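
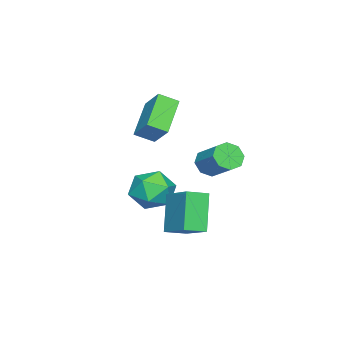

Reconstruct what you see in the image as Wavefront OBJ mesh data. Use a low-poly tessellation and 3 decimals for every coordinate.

v -3.425 -2.59 -1.966
v -2.483 -2.506 -2.753
v -2.797 -4.394 -1.407
v -1.855 -4.31 -2.194
v -1.888 -3.593 -1.195
v -2.276 -2.478 -1.541
v -3.004 -4.422 -2.619
v -3.392 -3.307 -2.965
v -2.223 -3.638 -3.157
v -1.533 -3.126 -2.276
v -3.747 -3.774 -1.884
v -3.057 -3.262 -1.003
v -1.742 -0.198 0.653
v -1.153 -0.7 0.812
v -0.389 0.496 1.765
v -0.978 0.998 1.607
v -1.049 -0.371 0.315
v -0.285 0.825 1.269
v -1.351 0.06 0.017
v -0.587 1.256 0.971
v -1.882 0.339 0.091
v -1.118 1.536 1.045
v -2.331 0.304 0.495
v -1.567 1.5 1.448
v -2.435 -0.025 0.991
v -1.671 1.171 1.945
v -2.133 -0.456 1.289
v -1.369 0.74 2.243
v -1.602 -0.736 1.215
v -0.838 0.461 2.169
v 0.018 -1.53 -0.809
v 1.031 -0.134 0.079
v -0.742 -0.783 -1.117
v 0.27 0.614 -0.229
v 1.09 -1.174 -2.591
v 2.102 0.223 -1.703
v 0.329 -0.426 -2.899
v 1.342 0.97 -2.011
v -1.649 -2.861 1.526
v -1.192 -3.683 2.016
v -3.357 -3.073 2.763
v -2.9 -3.895 3.253
v -1.04 -1.925 2.527
v -0.583 -2.747 3.017
v -2.748 -2.137 3.764
v -2.291 -2.959 4.254
f 1 12 6
f 1 6 2
f 1 2 8
f 1 8 11
f 1 11 12
f 2 6 10
f 6 12 5
f 12 11 3
f 11 8 7
f 8 2 9
f 4 10 5
f 4 5 3
f 4 3 7
f 4 7 9
f 4 9 10
f 5 10 6
f 3 5 12
f 7 3 11
f 9 7 8
f 10 9 2
f 14 13 17
f 14 17 15
f 15 17 18
f 15 18 16
f 17 13 19
f 17 19 18
f 18 19 20
f 18 20 16
f 19 13 21
f 19 21 20
f 20 21 22
f 20 22 16
f 21 13 23
f 21 23 22
f 22 23 24
f 22 24 16
f 23 13 25
f 23 25 24
f 24 25 26
f 24 26 16
f 25 13 27
f 25 27 26
f 26 27 28
f 26 28 16
f 27 13 29
f 27 29 28
f 28 29 30
f 28 30 16
f 29 13 14
f 29 14 30
f 30 14 15
f 30 15 16
f 32 34 31
f 35 32 31
f 31 34 33
f 33 35 31
f 32 38 34
f 36 32 35
f 36 38 32
f 34 38 33
f 37 35 33
f 33 38 37
f 37 36 35
f 38 36 37
f 40 42 39
f 43 40 39
f 39 42 41
f 41 43 39
f 40 46 42
f 44 40 43
f 44 46 40
f 42 46 41
f 45 43 41
f 41 46 45
f 45 44 43
f 46 44 45



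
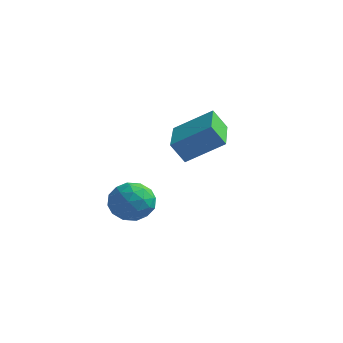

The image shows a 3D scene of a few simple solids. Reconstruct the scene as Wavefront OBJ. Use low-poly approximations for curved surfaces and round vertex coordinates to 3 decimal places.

v 1.662 -2.946 1.975
v 2.113 -2.723 1.341
v 2.727 -3.437 2.559
v 3.178 -3.214 1.925
v 2.861 -2.652 2.413
v 2.203 -2.348 2.053
v 2.637 -3.812 1.847
v 1.979 -3.508 1.487
v 2.715 -3.258 1.262
v 2.854 -2.541 1.611
v 1.986 -3.619 2.289
v 2.125 -2.902 2.638
v 1.794 -2.792 1.607
v 3.046 -3.368 2.293
v 2.86 -3.038 2.581
v 3.125 -2.907 2.208
v 1.847 -2.571 2.025
v 2.112 -2.44 1.652
v 2.552 -2.398 2.283
v 2.728 -3.72 2.248
v 2.993 -3.589 1.875
v 1.715 -3.253 1.692
v 1.98 -3.122 1.319
v 2.288 -3.762 1.617
v 2.413 -2.975 1.187
v 3.039 -3.264 1.53
v 2.721 -3.615 1.485
v 2.334 -3.437 1.273
v 2.494 -2.554 1.393
v 3.12 -2.842 1.736
v 2.934 -2.512 2.023
v 2.547 -2.333 1.811
v 2.849 -2.868 1.346
v 1.72 -3.318 2.164
v 2.346 -3.606 2.507
v 2.293 -3.827 2.089
v 1.906 -3.648 1.877
v 1.801 -2.896 2.37
v 2.427 -3.185 2.713
v 2.506 -2.723 2.627
v 2.119 -2.545 2.415
v 1.991 -3.292 2.554
v 1.973 0.818 3.025
v 1.57 0.581 3.759
v 3.09 1.465 3.847
v 2.687 1.228 4.581
v 2.953 -0.868 3.019
v 2.55 -1.105 3.753
v 4.07 -0.221 3.841
v 3.667 -0.458 4.575
f 1 38 17
f 38 12 41
f 17 41 6
f 38 41 17
f 1 17 13
f 17 6 18
f 13 18 2
f 17 18 13
f 1 13 22
f 13 2 23
f 22 23 8
f 13 23 22
f 1 22 34
f 22 8 37
f 34 37 11
f 22 37 34
f 1 34 38
f 34 11 42
f 38 42 12
f 34 42 38
f 2 18 29
f 18 6 32
f 29 32 10
f 18 32 29
f 6 41 19
f 41 12 40
f 19 40 5
f 41 40 19
f 12 42 39
f 42 11 35
f 39 35 3
f 42 35 39
f 11 37 36
f 37 8 24
f 36 24 7
f 37 24 36
f 8 23 28
f 23 2 25
f 28 25 9
f 23 25 28
f 4 30 16
f 30 10 31
f 16 31 5
f 30 31 16
f 4 16 14
f 16 5 15
f 14 15 3
f 16 15 14
f 4 14 21
f 14 3 20
f 21 20 7
f 14 20 21
f 4 21 26
f 21 7 27
f 26 27 9
f 21 27 26
f 4 26 30
f 26 9 33
f 30 33 10
f 26 33 30
f 5 31 19
f 31 10 32
f 19 32 6
f 31 32 19
f 3 15 39
f 15 5 40
f 39 40 12
f 15 40 39
f 7 20 36
f 20 3 35
f 36 35 11
f 20 35 36
f 9 27 28
f 27 7 24
f 28 24 8
f 27 24 28
f 10 33 29
f 33 9 25
f 29 25 2
f 33 25 29
f 44 46 43
f 47 44 43
f 43 46 45
f 45 47 43
f 44 50 46
f 48 44 47
f 48 50 44
f 46 50 45
f 49 47 45
f 45 50 49
f 49 48 47
f 50 48 49



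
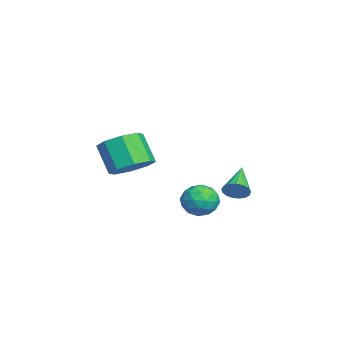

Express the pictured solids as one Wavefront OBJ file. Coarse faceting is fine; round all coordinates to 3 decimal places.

v 3.642 -2.565 1.588
v 4.455 -3.224 1.811
v 3.651 -3.754 3.175
v 2.838 -3.095 2.952
v 4.547 -2.485 2.152
v 3.744 -3.015 3.517
v 4.109 -1.793 2.163
v 3.306 -2.323 3.527
v 3.398 -1.553 1.837
v 2.594 -2.084 3.201
v 2.829 -1.906 1.365
v 2.025 -2.436 2.729
v 2.736 -2.645 1.023
v 1.933 -3.175 2.388
v 3.174 -3.337 1.013
v 2.371 -3.867 2.377
v 3.886 -3.576 1.339
v 3.082 -4.107 2.703
v -1.353 2.259 -1.89
v -0.994 2.556 -1.38
v -2.947 2.641 -0.99
v -1.053 2.804 -1.59
v -1.181 2.927 -1.868
v -1.348 2.898 -2.152
v -1.516 2.722 -2.375
v -1.647 2.44 -2.487
v -1.71 2.117 -2.463
v -1.692 1.826 -2.307
v -1.595 1.635 -2.055
v -1.444 1.587 -1.766
v -1.271 1.693 -1.505
v -1.117 1.928 -1.332
v -1.017 2.24 -1.287
v 3.82 0.819 0.029
v 4.202 0.262 -0.603
v 2.458 0.458 -0.477
v 2.84 -0.099 -1.109
v 2.88 -0.321 -0.212
v 3.721 -0.099 0.101
v 2.939 0.819 -1.181
v 3.78 1.041 -0.868
v 3.658 0.262 -1.351
v 3.621 -0.443 -0.752
v 3.039 1.163 -0.328
v 3.002 0.458 0.271
v 4.131 0.572 -0.242
v 2.529 0.148 -0.838
v 2.553 0.017 -0.311
v 2.777 -0.31 -0.682
v 3.848 0.36 0.172
v 4.073 0.033 -0.2
v 3.295 -0.31 0.029
v 2.587 0.687 -0.88
v 2.812 0.36 -1.252
v 3.883 1.03 -0.398
v 4.107 0.703 -0.769
v 3.365 1.03 -1.109
v 4.035 0.244 -1.053
v 3.235 0.033 -1.351
v 3.293 0.572 -1.393
v 3.787 0.703 -1.209
v 4.014 -0.17 -0.701
v 3.213 -0.382 -0.999
v 3.236 -0.512 -0.472
v 3.731 -0.382 -0.288
v 3.694 -0.17 -1.141
v 3.447 1.102 -0.081
v 2.646 0.89 -0.379
v 2.929 1.102 -0.792
v 3.424 1.232 -0.608
v 3.425 0.687 0.271
v 2.625 0.476 -0.027
v 2.873 0.017 0.129
v 3.367 0.148 0.313
v 2.966 0.89 0.061
f 2 1 5
f 2 5 3
f 3 5 6
f 3 6 4
f 5 1 7
f 5 7 6
f 6 7 8
f 6 8 4
f 7 1 9
f 7 9 8
f 8 9 10
f 8 10 4
f 9 1 11
f 9 11 10
f 10 11 12
f 10 12 4
f 11 1 13
f 11 13 12
f 12 13 14
f 12 14 4
f 13 1 15
f 13 15 14
f 14 15 16
f 14 16 4
f 15 1 17
f 15 17 16
f 16 17 18
f 16 18 4
f 17 1 2
f 17 2 18
f 18 2 3
f 18 3 4
f 20 19 22
f 20 22 21
f 22 19 23
f 22 23 21
f 23 19 24
f 23 24 21
f 24 19 25
f 24 25 21
f 25 19 26
f 25 26 21
f 26 19 27
f 26 27 21
f 27 19 28
f 27 28 21
f 28 19 29
f 28 29 21
f 29 19 30
f 29 30 21
f 30 19 31
f 30 31 21
f 31 19 32
f 31 32 21
f 32 19 33
f 32 33 21
f 33 19 20
f 33 20 21
f 34 71 50
f 71 45 74
f 50 74 39
f 71 74 50
f 34 50 46
f 50 39 51
f 46 51 35
f 50 51 46
f 34 46 55
f 46 35 56
f 55 56 41
f 46 56 55
f 34 55 67
f 55 41 70
f 67 70 44
f 55 70 67
f 34 67 71
f 67 44 75
f 71 75 45
f 67 75 71
f 35 51 62
f 51 39 65
f 62 65 43
f 51 65 62
f 39 74 52
f 74 45 73
f 52 73 38
f 74 73 52
f 45 75 72
f 75 44 68
f 72 68 36
f 75 68 72
f 44 70 69
f 70 41 57
f 69 57 40
f 70 57 69
f 41 56 61
f 56 35 58
f 61 58 42
f 56 58 61
f 37 63 49
f 63 43 64
f 49 64 38
f 63 64 49
f 37 49 47
f 49 38 48
f 47 48 36
f 49 48 47
f 37 47 54
f 47 36 53
f 54 53 40
f 47 53 54
f 37 54 59
f 54 40 60
f 59 60 42
f 54 60 59
f 37 59 63
f 59 42 66
f 63 66 43
f 59 66 63
f 38 64 52
f 64 43 65
f 52 65 39
f 64 65 52
f 36 48 72
f 48 38 73
f 72 73 45
f 48 73 72
f 40 53 69
f 53 36 68
f 69 68 44
f 53 68 69
f 42 60 61
f 60 40 57
f 61 57 41
f 60 57 61
f 43 66 62
f 66 42 58
f 62 58 35
f 66 58 62



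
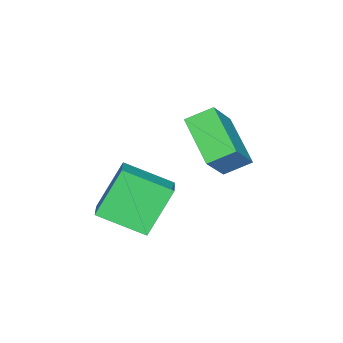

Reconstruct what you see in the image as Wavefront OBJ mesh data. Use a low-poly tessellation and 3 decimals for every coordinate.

v -2.295 -0.729 -2.856
v -1.463 -0.35 -2.425
v -2.688 1 -3.618
v -1.857 1.379 -3.187
v -1.203 -1.219 -4.533
v -0.372 -0.84 -4.102
v -1.597 0.51 -5.295
v -0.765 0.889 -4.864
v -4.007 1.374 -1.759
v -2.806 1.282 -0.213
v -4.574 2.18 -1.27
v -3.372 2.088 0.276
v -2.828 2.712 -2.596
v -1.626 2.62 -1.05
v -3.394 3.518 -2.107
v -2.193 3.426 -0.561
f 2 4 1
f 5 2 1
f 1 4 3
f 3 5 1
f 2 8 4
f 6 2 5
f 6 8 2
f 4 8 3
f 7 5 3
f 3 8 7
f 7 6 5
f 8 6 7
f 10 12 9
f 13 10 9
f 9 12 11
f 11 13 9
f 10 16 12
f 14 10 13
f 14 16 10
f 12 16 11
f 15 13 11
f 11 16 15
f 15 14 13
f 16 14 15



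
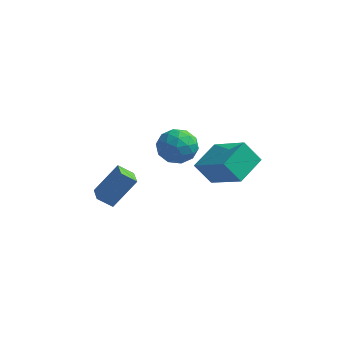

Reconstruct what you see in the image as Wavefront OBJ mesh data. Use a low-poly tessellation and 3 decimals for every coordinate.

v -2.526 -1.606 -2.766
v -1.757 -0.872 -1.492
v -1.928 -1.345 -3.278
v -1.158 -0.611 -2.004
v -2.022 -2.429 -2.596
v -1.252 -1.695 -1.322
v -1.423 -2.168 -3.108
v -0.654 -1.434 -1.834
v 0.845 -0.726 0.33
v 1.699 -1.021 0.299
v 0.501 -1.819 1.241
v 1.355 -2.114 1.21
v 1.161 -1.333 1.623
v 1.373 -0.658 1.061
v 0.827 -2.182 0.479
v 1.039 -1.507 -0.083
v 1.688 -1.92 0.392
v 1.894 -1.396 1.099
v 0.306 -1.444 0.441
v 0.512 -0.92 1.148
v 1.302 -0.778 0.235
v 0.898 -2.062 1.305
v 0.783 -1.604 1.548
v 1.286 -1.777 1.53
v 1.111 -0.565 0.682
v 1.613 -0.738 0.664
v 1.296 -0.921 1.443
v 0.587 -2.102 0.876
v 1.089 -2.275 0.858
v 0.914 -1.063 0.01
v 1.417 -1.236 -0.008
v 0.904 -1.919 0.097
v 1.798 -1.48 0.271
v 1.596 -2.122 0.806
v 1.285 -2.162 0.377
v 1.41 -1.765 0.046
v 1.919 -1.171 0.687
v 1.717 -1.814 1.222
v 1.602 -1.355 1.465
v 1.727 -0.958 1.134
v 1.913 -1.7 0.741
v 0.483 -1.026 0.318
v 0.281 -1.669 0.853
v 0.473 -1.882 0.406
v 0.598 -1.485 0.075
v 0.604 -0.718 0.734
v 0.402 -1.36 1.269
v 0.79 -1.075 1.494
v 0.915 -0.678 1.163
v 0.287 -1.14 0.799
v 1.677 -1.056 -0.479
v 3.22 -1.798 0.514
v 2.029 0.321 0.002
v 3.573 -0.422 0.995
v 2.367 -0.898 -1.435
v 3.911 -1.641 -0.442
v 2.72 0.478 -0.954
v 4.263 -0.264 0.039
f 2 4 1
f 5 2 1
f 1 4 3
f 3 5 1
f 2 8 4
f 6 2 5
f 6 8 2
f 4 8 3
f 7 5 3
f 3 8 7
f 7 6 5
f 8 6 7
f 9 46 25
f 46 20 49
f 25 49 14
f 46 49 25
f 9 25 21
f 25 14 26
f 21 26 10
f 25 26 21
f 9 21 30
f 21 10 31
f 30 31 16
f 21 31 30
f 9 30 42
f 30 16 45
f 42 45 19
f 30 45 42
f 9 42 46
f 42 19 50
f 46 50 20
f 42 50 46
f 10 26 37
f 26 14 40
f 37 40 18
f 26 40 37
f 14 49 27
f 49 20 48
f 27 48 13
f 49 48 27
f 20 50 47
f 50 19 43
f 47 43 11
f 50 43 47
f 19 45 44
f 45 16 32
f 44 32 15
f 45 32 44
f 16 31 36
f 31 10 33
f 36 33 17
f 31 33 36
f 12 38 24
f 38 18 39
f 24 39 13
f 38 39 24
f 12 24 22
f 24 13 23
f 22 23 11
f 24 23 22
f 12 22 29
f 22 11 28
f 29 28 15
f 22 28 29
f 12 29 34
f 29 15 35
f 34 35 17
f 29 35 34
f 12 34 38
f 34 17 41
f 38 41 18
f 34 41 38
f 13 39 27
f 39 18 40
f 27 40 14
f 39 40 27
f 11 23 47
f 23 13 48
f 47 48 20
f 23 48 47
f 15 28 44
f 28 11 43
f 44 43 19
f 28 43 44
f 17 35 36
f 35 15 32
f 36 32 16
f 35 32 36
f 18 41 37
f 41 17 33
f 37 33 10
f 41 33 37
f 52 54 51
f 55 52 51
f 51 54 53
f 53 55 51
f 52 58 54
f 56 52 55
f 56 58 52
f 54 58 53
f 57 55 53
f 53 58 57
f 57 56 55
f 58 56 57



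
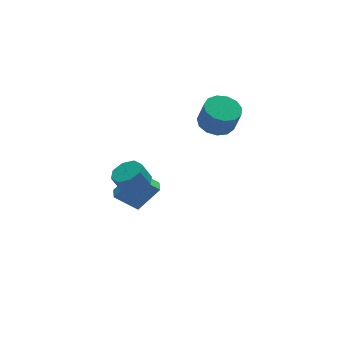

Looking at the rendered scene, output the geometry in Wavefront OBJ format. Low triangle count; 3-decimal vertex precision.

v -2.813 0.236 0.744
v -2.159 0.765 1.001
v -2.653 0.873 2.034
v -3.307 0.344 1.776
v -2.669 1.104 0.722
v -3.163 1.212 1.755
v -3.264 0.934 0.455
v -3.758 1.042 1.488
v -3.595 0.356 0.357
v -4.089 0.464 1.39
v -3.467 -0.293 0.486
v -3.961 -0.185 1.519
v -2.957 -0.632 0.765
v -3.451 -0.524 1.798
v -2.362 -0.462 1.032
v -2.856 -0.354 2.065
v -2.031 0.116 1.13
v -2.525 0.224 2.163
v 3.452 4.209 0.919
v 4.186 3.53 0.597
v 4.341 3.012 2.039
v 3.608 3.691 2.361
v 4.472 4.026 0.744
v 4.627 3.509 2.186
v 4.434 4.581 0.947
v 4.589 4.063 2.389
v 4.085 5.017 1.141
v 4.24 4.5 2.583
v 3.535 5.197 1.264
v 3.69 4.679 2.707
v 2.959 5.063 1.278
v 3.114 4.545 2.72
v 2.539 4.657 1.178
v 2.694 4.14 2.62
v 2.41 4.11 0.995
v 2.565 3.593 2.438
v 2.612 3.593 0.789
v 2.767 3.076 2.231
v 3.08 3.272 0.623
v 3.235 2.755 2.065
v 3.667 3.249 0.552
v 3.822 2.731 1.994
v -1.767 2.59 -3.378
v -2.913 3.113 -2.376
v -1.48 3.355 -3.45
v -2.627 3.878 -2.448
v -0.633 2.302 -1.932
v -1.78 2.825 -0.93
v -0.347 3.067 -2.004
v -1.493 3.59 -1.002
f 2 1 5
f 2 5 3
f 3 5 6
f 3 6 4
f 5 1 7
f 5 7 6
f 6 7 8
f 6 8 4
f 7 1 9
f 7 9 8
f 8 9 10
f 8 10 4
f 9 1 11
f 9 11 10
f 10 11 12
f 10 12 4
f 11 1 13
f 11 13 12
f 12 13 14
f 12 14 4
f 13 1 15
f 13 15 14
f 14 15 16
f 14 16 4
f 15 1 17
f 15 17 16
f 16 17 18
f 16 18 4
f 17 1 2
f 17 2 18
f 18 2 3
f 18 3 4
f 20 19 23
f 20 23 21
f 21 23 24
f 21 24 22
f 23 19 25
f 23 25 24
f 24 25 26
f 24 26 22
f 25 19 27
f 25 27 26
f 26 27 28
f 26 28 22
f 27 19 29
f 27 29 28
f 28 29 30
f 28 30 22
f 29 19 31
f 29 31 30
f 30 31 32
f 30 32 22
f 31 19 33
f 31 33 32
f 32 33 34
f 32 34 22
f 33 19 35
f 33 35 34
f 34 35 36
f 34 36 22
f 35 19 37
f 35 37 36
f 36 37 38
f 36 38 22
f 37 19 39
f 37 39 38
f 38 39 40
f 38 40 22
f 39 19 41
f 39 41 40
f 40 41 42
f 40 42 22
f 41 19 20
f 41 20 42
f 42 20 21
f 42 21 22
f 44 46 43
f 47 44 43
f 43 46 45
f 45 47 43
f 44 50 46
f 48 44 47
f 48 50 44
f 46 50 45
f 49 47 45
f 45 50 49
f 49 48 47
f 50 48 49



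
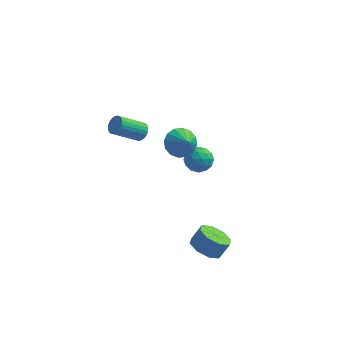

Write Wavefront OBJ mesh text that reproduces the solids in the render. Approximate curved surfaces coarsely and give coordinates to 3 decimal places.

v 2.929 -3.701 -3.116
v 3.783 -4.148 -3.381
v 4.266 -3.766 -2.469
v 3.411 -3.319 -2.204
v 3.73 -3.434 -3.651
v 4.212 -3.052 -2.739
v 3.208 -2.876 -3.608
v 3.69 -2.495 -2.696
v 2.522 -2.802 -3.277
v 3.004 -2.42 -2.365
v 2.074 -3.254 -2.851
v 2.557 -2.872 -1.939
v 2.128 -3.968 -2.581
v 2.61 -3.586 -1.669
v 2.65 -4.525 -2.624
v 3.132 -4.144 -1.712
v 3.336 -4.6 -2.955
v 3.818 -4.218 -2.043
v 0.451 1.145 1.264
v 1.307 1.513 0.928
v 1.069 0.435 2.056
v 1.17 1.824 1.312
v 0.841 1.952 1.683
v 0.408 1.865 1.942
v -0.014 1.584 2.019
v -0.311 1.185 1.894
v -0.404 0.776 1.599
v -0.267 0.466 1.215
v 0.062 0.337 0.844
v 0.495 0.425 0.585
v 0.917 0.706 0.508
v 1.214 1.104 0.634
v 0.801 4.625 -2.823
v 1.577 4.366 -2.391
v 0.263 3.234 -2.689
v 1.039 2.975 -2.257
v 0.448 3.553 -1.84
v 0.781 4.412 -1.923
v 1.059 3.188 -3.157
v 1.392 4.047 -3.24
v 1.737 3.478 -2.597
v 1.359 3.703 -1.783
v 0.481 3.897 -3.297
v 0.103 4.122 -2.483
v 1.237 4.617 -2.619
v 0.603 2.983 -2.461
v 0.256 3.322 -2.216
v 0.712 3.17 -1.962
v 0.768 4.644 -2.344
v 1.225 4.492 -2.09
v 0.56 4.014 -1.766
v 0.615 3.108 -2.99
v 1.072 2.956 -2.736
v 1.128 4.43 -3.118
v 1.584 4.278 -2.864
v 1.28 3.586 -3.314
v 1.787 3.943 -2.486
v 1.47 3.126 -2.407
v 1.482 3.251 -2.936
v 1.678 3.756 -2.985
v 1.564 4.076 -2.008
v 1.248 3.258 -1.929
v 0.9 3.598 -1.684
v 1.096 4.103 -1.733
v 1.658 3.554 -2.129
v 0.592 4.342 -3.151
v 0.276 3.524 -3.072
v 0.744 3.497 -3.347
v 0.94 4.002 -3.396
v 0.37 4.474 -2.673
v 0.053 3.657 -2.594
v 0.162 3.844 -2.095
v 0.358 4.349 -2.144
v 0.182 4.046 -2.951
v -1.657 0.586 2.307
v -1.334 0.751 2.81
v -2.58 -0.06 3.876
v -2.903 -0.226 3.373
v -1.481 0.942 2.783
v -2.727 0.13 3.85
v -1.655 1.078 2.684
v -2.901 0.266 3.75
v -1.829 1.139 2.527
v -3.075 0.328 3.594
v -1.977 1.116 2.337
v -3.222 0.305 3.404
v -2.076 1.013 2.142
v -3.322 0.201 3.209
v -2.111 0.844 1.973
v -3.357 0.032 3.039
v -2.077 0.636 1.854
v -3.323 -0.176 2.92
v -1.98 0.42 1.804
v -3.226 -0.391 2.87
v -1.833 0.23 1.83
v -3.079 -0.582 2.897
v -1.659 0.094 1.93
v -2.905 -0.718 2.996
v -1.485 0.032 2.086
v -2.731 -0.779 3.153
v -1.338 0.055 2.276
v -2.583 -0.756 3.343
v -1.238 0.159 2.471
v -2.484 -0.653 3.538
v -1.203 0.328 2.641
v -2.449 -0.484 3.707
v -1.237 0.536 2.76
v -2.483 -0.276 3.826
f 2 1 5
f 2 5 3
f 3 5 6
f 3 6 4
f 5 1 7
f 5 7 6
f 6 7 8
f 6 8 4
f 7 1 9
f 7 9 8
f 8 9 10
f 8 10 4
f 9 1 11
f 9 11 10
f 10 11 12
f 10 12 4
f 11 1 13
f 11 13 12
f 12 13 14
f 12 14 4
f 13 1 15
f 13 15 14
f 14 15 16
f 14 16 4
f 15 1 17
f 15 17 16
f 16 17 18
f 16 18 4
f 17 1 2
f 17 2 18
f 18 2 3
f 18 3 4
f 20 19 22
f 20 22 21
f 22 19 23
f 22 23 21
f 23 19 24
f 23 24 21
f 24 19 25
f 24 25 21
f 25 19 26
f 25 26 21
f 26 19 27
f 26 27 21
f 27 19 28
f 27 28 21
f 28 19 29
f 28 29 21
f 29 19 30
f 29 30 21
f 30 19 31
f 30 31 21
f 31 19 32
f 31 32 21
f 32 19 20
f 32 20 21
f 33 70 49
f 70 44 73
f 49 73 38
f 70 73 49
f 33 49 45
f 49 38 50
f 45 50 34
f 49 50 45
f 33 45 54
f 45 34 55
f 54 55 40
f 45 55 54
f 33 54 66
f 54 40 69
f 66 69 43
f 54 69 66
f 33 66 70
f 66 43 74
f 70 74 44
f 66 74 70
f 34 50 61
f 50 38 64
f 61 64 42
f 50 64 61
f 38 73 51
f 73 44 72
f 51 72 37
f 73 72 51
f 44 74 71
f 74 43 67
f 71 67 35
f 74 67 71
f 43 69 68
f 69 40 56
f 68 56 39
f 69 56 68
f 40 55 60
f 55 34 57
f 60 57 41
f 55 57 60
f 36 62 48
f 62 42 63
f 48 63 37
f 62 63 48
f 36 48 46
f 48 37 47
f 46 47 35
f 48 47 46
f 36 46 53
f 46 35 52
f 53 52 39
f 46 52 53
f 36 53 58
f 53 39 59
f 58 59 41
f 53 59 58
f 36 58 62
f 58 41 65
f 62 65 42
f 58 65 62
f 37 63 51
f 63 42 64
f 51 64 38
f 63 64 51
f 35 47 71
f 47 37 72
f 71 72 44
f 47 72 71
f 39 52 68
f 52 35 67
f 68 67 43
f 52 67 68
f 41 59 60
f 59 39 56
f 60 56 40
f 59 56 60
f 42 65 61
f 65 41 57
f 61 57 34
f 65 57 61
f 76 75 79
f 76 79 77
f 77 79 80
f 77 80 78
f 79 75 81
f 79 81 80
f 80 81 82
f 80 82 78
f 81 75 83
f 81 83 82
f 82 83 84
f 82 84 78
f 83 75 85
f 83 85 84
f 84 85 86
f 84 86 78
f 85 75 87
f 85 87 86
f 86 87 88
f 86 88 78
f 87 75 89
f 87 89 88
f 88 89 90
f 88 90 78
f 89 75 91
f 89 91 90
f 90 91 92
f 90 92 78
f 91 75 93
f 91 93 92
f 92 93 94
f 92 94 78
f 93 75 95
f 93 95 94
f 94 95 96
f 94 96 78
f 95 75 97
f 95 97 96
f 96 97 98
f 96 98 78
f 97 75 99
f 97 99 98
f 98 99 100
f 98 100 78
f 99 75 101
f 99 101 100
f 100 101 102
f 100 102 78
f 101 75 103
f 101 103 102
f 102 103 104
f 102 104 78
f 103 75 105
f 103 105 104
f 104 105 106
f 104 106 78
f 105 75 107
f 105 107 106
f 106 107 108
f 106 108 78
f 107 75 76
f 107 76 108
f 108 76 77
f 108 77 78



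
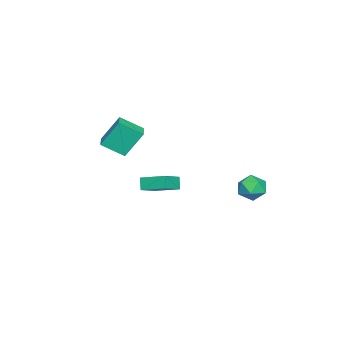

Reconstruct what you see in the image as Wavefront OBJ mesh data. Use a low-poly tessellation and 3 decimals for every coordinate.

v -3.547 3.967 -0.798
v -2.745 4.194 -1.287
v -3.235 2.446 -0.993
v -2.433 2.673 -1.482
v -2.486 2.848 -0.533
v -2.678 3.788 -0.412
v -3.302 2.852 -1.868
v -3.494 3.792 -1.747
v -2.593 3.505 -1.949
v -2.088 3.503 -1.124
v -3.892 3.137 -1.156
v -3.387 3.135 -0.331
v -1.447 -5.084 2.21
v -1.904 -4.135 3.851
v -1.803 -3.769 1.351
v -2.261 -2.821 2.992
v -0.339 -4.719 2.308
v -0.797 -3.771 3.949
v -0.696 -3.405 1.449
v -1.153 -2.456 3.09
v 1.684 -1.688 1.177
v 1.89 -0.184 1.652
v 0.396 -1.307 0.531
v 0.603 0.196 1.005
v 2.097 -1.516 0.455
v 2.304 -0.013 0.929
v 0.81 -1.136 -0.192
v 1.016 0.368 0.283
f 1 12 6
f 1 6 2
f 1 2 8
f 1 8 11
f 1 11 12
f 2 6 10
f 6 12 5
f 12 11 3
f 11 8 7
f 8 2 9
f 4 10 5
f 4 5 3
f 4 3 7
f 4 7 9
f 4 9 10
f 5 10 6
f 3 5 12
f 7 3 11
f 9 7 8
f 10 9 2
f 14 16 13
f 17 14 13
f 13 16 15
f 15 17 13
f 14 20 16
f 18 14 17
f 18 20 14
f 16 20 15
f 19 17 15
f 15 20 19
f 19 18 17
f 20 18 19
f 22 24 21
f 25 22 21
f 21 24 23
f 23 25 21
f 22 28 24
f 26 22 25
f 26 28 22
f 24 28 23
f 27 25 23
f 23 28 27
f 27 26 25
f 28 26 27



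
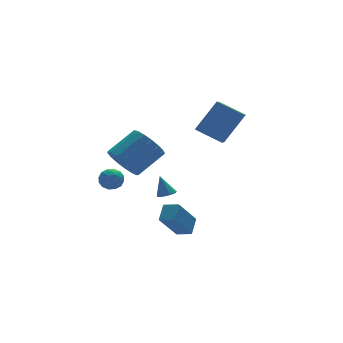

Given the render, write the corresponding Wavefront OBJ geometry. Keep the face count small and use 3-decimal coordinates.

v -1.512 1.126 2.431
v -1.019 0.422 1.862
v 0.484 0.651 2.88
v -0.008 1.354 3.449
v -0.927 0.847 1.63
v 0.576 1.076 2.648
v -0.968 1.336 1.581
v 0.535 1.565 2.6
v -1.134 1.777 1.727
v 0.369 2.006 2.746
v -1.387 2.068 2.035
v 0.116 2.297 3.053
v -1.668 2.144 2.433
v -0.165 2.373 3.451
v -1.913 1.986 2.83
v -0.41 2.215 3.848
v -2.066 1.631 3.136
v -0.563 1.86 4.154
v -2.093 1.161 3.281
v -0.589 1.39 4.299
v -1.986 0.682 3.23
v -0.483 0.911 4.249
v -1.77 0.305 2.997
v -0.267 0.534 4.015
v -1.495 0.116 2.634
v 0.008 0.345 3.652
v -1.224 0.158 2.224
v 0.279 0.387 3.243
v 4.087 1.439 2.53
v 3.49 0.537 3.027
v 3.132 2.442 3.203
v 2.535 1.541 3.7
v 5.305 1.519 4.14
v 4.708 0.618 4.637
v 4.35 2.523 4.813
v 3.753 1.621 5.31
v 1.623 0.028 -2.659
v 0.487 -0.357 -1.173
v 1.115 0.671 -2.881
v -0.022 0.287 -1.395
v 2.182 0.673 -2.065
v 1.045 0.289 -0.579
v 1.673 1.317 -2.287
v 0.537 0.932 -0.801
v -1.001 3.796 0.425
v -0.646 3.355 0.042
v -1.774 3.025 0.598
v -1.419 2.584 0.215
v -1.176 2.78 0.823
v -0.699 3.257 0.716
v -1.721 3.123 -0.076
v -1.244 3.6 -0.183
v -1.092 2.939 -0.268
v -0.755 2.727 0.288
v -1.665 3.653 0.352
v -1.328 3.441 0.908
v -0.756 3.644 0.218
v -1.664 2.736 0.422
v -1.522 2.852 0.78
v -1.313 2.593 0.554
v -0.787 3.586 0.614
v -0.578 3.327 0.389
v -0.89 2.988 0.849
v -1.842 3.053 0.251
v -1.633 2.794 0.026
v -1.107 3.787 0.086
v -0.898 3.528 -0.14
v -1.53 3.392 -0.209
v -0.809 3.14 -0.189
v -1.263 2.686 -0.087
v -1.441 3.003 -0.258
v -1.16 3.283 -0.321
v -0.611 3.015 0.137
v -1.065 2.561 0.24
v -0.923 2.677 0.597
v -0.642 2.957 0.534
v -0.873 2.77 -0.044
v -1.355 3.819 0.4
v -1.809 3.365 0.503
v -1.778 3.423 0.106
v -1.497 3.703 0.043
v -1.157 3.694 0.727
v -1.611 3.24 0.829
v -1.26 3.097 0.961
v -0.979 3.377 0.898
v -1.547 3.61 0.684
v 1.275 2.093 -0.787
v 1.739 2.328 -0.808
v 1.105 2.527 0.307
v 1.487 2.545 -0.934
v 1.136 2.551 -0.991
v 0.85 2.342 -0.953
v 0.763 2.017 -0.837
v 0.916 1.727 -0.698
v 1.237 1.609 -0.601
v 1.576 1.717 -0.591
v 1.774 2.001 -0.673
f 2 1 5
f 2 5 3
f 3 5 6
f 3 6 4
f 5 1 7
f 5 7 6
f 6 7 8
f 6 8 4
f 7 1 9
f 7 9 8
f 8 9 10
f 8 10 4
f 9 1 11
f 9 11 10
f 10 11 12
f 10 12 4
f 11 1 13
f 11 13 12
f 12 13 14
f 12 14 4
f 13 1 15
f 13 15 14
f 14 15 16
f 14 16 4
f 15 1 17
f 15 17 16
f 16 17 18
f 16 18 4
f 17 1 19
f 17 19 18
f 18 19 20
f 18 20 4
f 19 1 21
f 19 21 20
f 20 21 22
f 20 22 4
f 21 1 23
f 21 23 22
f 22 23 24
f 22 24 4
f 23 1 25
f 23 25 24
f 24 25 26
f 24 26 4
f 25 1 27
f 25 27 26
f 26 27 28
f 26 28 4
f 27 1 2
f 27 2 28
f 28 2 3
f 28 3 4
f 30 32 29
f 33 30 29
f 29 32 31
f 31 33 29
f 30 36 32
f 34 30 33
f 34 36 30
f 32 36 31
f 35 33 31
f 31 36 35
f 35 34 33
f 36 34 35
f 38 40 37
f 41 38 37
f 37 40 39
f 39 41 37
f 38 44 40
f 42 38 41
f 42 44 38
f 40 44 39
f 43 41 39
f 39 44 43
f 43 42 41
f 44 42 43
f 45 82 61
f 82 56 85
f 61 85 50
f 82 85 61
f 45 61 57
f 61 50 62
f 57 62 46
f 61 62 57
f 45 57 66
f 57 46 67
f 66 67 52
f 57 67 66
f 45 66 78
f 66 52 81
f 78 81 55
f 66 81 78
f 45 78 82
f 78 55 86
f 82 86 56
f 78 86 82
f 46 62 73
f 62 50 76
f 73 76 54
f 62 76 73
f 50 85 63
f 85 56 84
f 63 84 49
f 85 84 63
f 56 86 83
f 86 55 79
f 83 79 47
f 86 79 83
f 55 81 80
f 81 52 68
f 80 68 51
f 81 68 80
f 52 67 72
f 67 46 69
f 72 69 53
f 67 69 72
f 48 74 60
f 74 54 75
f 60 75 49
f 74 75 60
f 48 60 58
f 60 49 59
f 58 59 47
f 60 59 58
f 48 58 65
f 58 47 64
f 65 64 51
f 58 64 65
f 48 65 70
f 65 51 71
f 70 71 53
f 65 71 70
f 48 70 74
f 70 53 77
f 74 77 54
f 70 77 74
f 49 75 63
f 75 54 76
f 63 76 50
f 75 76 63
f 47 59 83
f 59 49 84
f 83 84 56
f 59 84 83
f 51 64 80
f 64 47 79
f 80 79 55
f 64 79 80
f 53 71 72
f 71 51 68
f 72 68 52
f 71 68 72
f 54 77 73
f 77 53 69
f 73 69 46
f 77 69 73
f 88 87 90
f 88 90 89
f 90 87 91
f 90 91 89
f 91 87 92
f 91 92 89
f 92 87 93
f 92 93 89
f 93 87 94
f 93 94 89
f 94 87 95
f 94 95 89
f 95 87 96
f 95 96 89
f 96 87 97
f 96 97 89
f 97 87 88
f 97 88 89



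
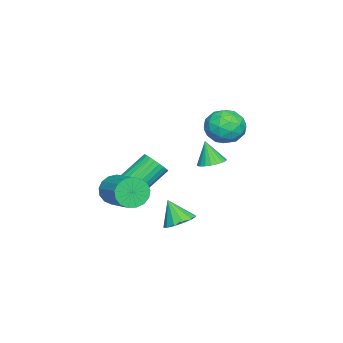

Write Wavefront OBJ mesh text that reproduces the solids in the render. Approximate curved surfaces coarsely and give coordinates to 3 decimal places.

v 2.998 -3.842 0.347
v 3.48 -3.905 -0.446
v 4.783 -2.582 0.24
v 4.302 -2.518 1.033
v 3.189 -3.578 -0.524
v 4.492 -2.254 0.162
v 2.854 -3.311 -0.403
v 4.157 -1.987 0.283
v 2.552 -3.166 -0.11
v 3.855 -1.842 0.576
v 2.353 -3.175 0.288
v 3.656 -1.852 0.974
v 2.301 -3.337 0.699
v 3.604 -2.014 1.385
v 2.409 -3.615 1.03
v 3.712 -2.292 1.716
v 2.652 -3.945 1.204
v 3.955 -2.622 1.89
v 2.975 -4.251 1.182
v 4.278 -2.928 1.868
v 3.303 -4.463 0.968
v 4.606 -3.14 1.654
v 3.561 -4.533 0.613
v 4.864 -3.21 1.299
v 3.69 -4.445 0.196
v 4.993 -3.121 0.882
v 3.661 -4.218 -0.186
v 4.964 -2.895 0.5
v -2.472 -0.738 0.113
v -1.795 -1.125 0.095
v -2.688 -1.182 1.487
v -1.703 -0.834 0.204
v -1.744 -0.526 0.296
v -1.911 -0.254 0.358
v -2.175 -0.067 0.376
v -2.49 0.005 0.35
v -2.802 -0.052 0.282
v -3.057 -0.228 0.185
v -3.211 -0.492 0.076
v -3.237 -0.798 -0.027
v -3.13 -1.095 -0.106
v -2.91 -1.329 -0.147
v -2.614 -1.461 -0.143
v -2.293 -1.469 -0.094
v -2.003 -1.35 -0.01
v 2.364 -0.795 -1.673
v 3.229 -0.784 -1.511
v 2.136 -1.505 -0.407
v 3.044 -0.369 -1.312
v 2.643 -0.089 -1.227
v 2.154 -0.034 -1.284
v 1.731 -0.22 -1.465
v 1.509 -0.589 -1.711
v 1.559 -1.023 -1.946
v 1.864 -1.384 -2.094
v 2.328 -1.559 -2.108
v 2.803 -1.491 -1.985
v 3.139 -1.202 -1.762
v -1.091 1.023 2.74
v -0.046 1.039 3.184
v -1.634 -0.139 4.056
v -0.589 -0.123 4.5
v -1.244 0.803 4.558
v -0.909 1.521 3.744
v -0.771 -0.621 3.496
v -0.436 0.097 2.682
v 0.151 0.023 3.651
v -0.141 0.902 4.308
v -1.539 -0.002 2.932
v -1.831 0.877 3.589
v -0.521 1.133 2.846
v -1.159 -0.233 4.394
v -1.544 0.311 4.427
v -0.93 0.32 4.688
v -1.028 1.416 3.176
v -0.414 1.425 3.437
v -1.118 1.287 4.244
v -1.266 -0.525 3.803
v -0.652 -0.516 4.064
v -0.75 0.58 2.552
v -0.136 0.589 2.813
v -0.562 -0.387 2.996
v 0.209 0.545 3.382
v -0.109 -0.138 4.156
v -0.217 -0.43 3.565
v -0.02 -0.008 3.087
v 0.037 1.062 3.768
v -0.281 0.379 4.541
v -0.666 0.923 4.575
v -0.469 1.345 4.097
v 0.154 0.465 4.043
v -1.399 0.521 2.699
v -1.717 -0.162 3.472
v -1.211 -0.445 3.143
v -1.014 -0.023 2.665
v -1.571 1.038 3.084
v -1.889 0.355 3.858
v -1.66 0.908 4.153
v -1.463 1.33 3.675
v -1.834 0.435 3.197
v 1.832 -3.713 -0.124
v 2.46 -3.313 0.14
v 1.195 -2.246 1.529
v 0.568 -2.647 1.264
v 2.364 -3.129 -0.089
v 1.099 -2.063 1.3
v 2.186 -3.035 -0.322
v 0.921 -1.969 1.066
v 1.955 -3.044 -0.526
v 0.69 -1.978 0.863
v 1.705 -3.155 -0.669
v 0.44 -2.089 0.72
v 1.475 -3.351 -0.728
v 0.21 -2.284 0.66
v 1.299 -3.602 -0.696
v 0.034 -2.535 0.693
v 1.204 -3.869 -0.577
v -0.061 -2.803 0.812
v 1.205 -4.114 -0.389
v -0.06 -3.047 1
v 1.301 -4.297 -0.16
v 0.036 -3.231 1.229
v 1.479 -4.391 0.074
v 0.214 -3.325 1.462
v 1.71 -4.382 0.277
v 0.445 -3.316 1.666
v 1.96 -4.271 0.42
v 0.695 -3.205 1.809
v 2.19 -4.076 0.48
v 0.925 -3.009 1.868
v 2.366 -3.825 0.447
v 1.101 -2.758 1.836
v 2.461 -3.557 0.328
v 1.196 -2.491 1.717
f 2 1 5
f 2 5 3
f 3 5 6
f 3 6 4
f 5 1 7
f 5 7 6
f 6 7 8
f 6 8 4
f 7 1 9
f 7 9 8
f 8 9 10
f 8 10 4
f 9 1 11
f 9 11 10
f 10 11 12
f 10 12 4
f 11 1 13
f 11 13 12
f 12 13 14
f 12 14 4
f 13 1 15
f 13 15 14
f 14 15 16
f 14 16 4
f 15 1 17
f 15 17 16
f 16 17 18
f 16 18 4
f 17 1 19
f 17 19 18
f 18 19 20
f 18 20 4
f 19 1 21
f 19 21 20
f 20 21 22
f 20 22 4
f 21 1 23
f 21 23 22
f 22 23 24
f 22 24 4
f 23 1 25
f 23 25 24
f 24 25 26
f 24 26 4
f 25 1 27
f 25 27 26
f 26 27 28
f 26 28 4
f 27 1 2
f 27 2 28
f 28 2 3
f 28 3 4
f 30 29 32
f 30 32 31
f 32 29 33
f 32 33 31
f 33 29 34
f 33 34 31
f 34 29 35
f 34 35 31
f 35 29 36
f 35 36 31
f 36 29 37
f 36 37 31
f 37 29 38
f 37 38 31
f 38 29 39
f 38 39 31
f 39 29 40
f 39 40 31
f 40 29 41
f 40 41 31
f 41 29 42
f 41 42 31
f 42 29 43
f 42 43 31
f 43 29 44
f 43 44 31
f 44 29 45
f 44 45 31
f 45 29 30
f 45 30 31
f 47 46 49
f 47 49 48
f 49 46 50
f 49 50 48
f 50 46 51
f 50 51 48
f 51 46 52
f 51 52 48
f 52 46 53
f 52 53 48
f 53 46 54
f 53 54 48
f 54 46 55
f 54 55 48
f 55 46 56
f 55 56 48
f 56 46 57
f 56 57 48
f 57 46 58
f 57 58 48
f 58 46 47
f 58 47 48
f 59 96 75
f 96 70 99
f 75 99 64
f 96 99 75
f 59 75 71
f 75 64 76
f 71 76 60
f 75 76 71
f 59 71 80
f 71 60 81
f 80 81 66
f 71 81 80
f 59 80 92
f 80 66 95
f 92 95 69
f 80 95 92
f 59 92 96
f 92 69 100
f 96 100 70
f 92 100 96
f 60 76 87
f 76 64 90
f 87 90 68
f 76 90 87
f 64 99 77
f 99 70 98
f 77 98 63
f 99 98 77
f 70 100 97
f 100 69 93
f 97 93 61
f 100 93 97
f 69 95 94
f 95 66 82
f 94 82 65
f 95 82 94
f 66 81 86
f 81 60 83
f 86 83 67
f 81 83 86
f 62 88 74
f 88 68 89
f 74 89 63
f 88 89 74
f 62 74 72
f 74 63 73
f 72 73 61
f 74 73 72
f 62 72 79
f 72 61 78
f 79 78 65
f 72 78 79
f 62 79 84
f 79 65 85
f 84 85 67
f 79 85 84
f 62 84 88
f 84 67 91
f 88 91 68
f 84 91 88
f 63 89 77
f 89 68 90
f 77 90 64
f 89 90 77
f 61 73 97
f 73 63 98
f 97 98 70
f 73 98 97
f 65 78 94
f 78 61 93
f 94 93 69
f 78 93 94
f 67 85 86
f 85 65 82
f 86 82 66
f 85 82 86
f 68 91 87
f 91 67 83
f 87 83 60
f 91 83 87
f 102 101 105
f 102 105 103
f 103 105 106
f 103 106 104
f 105 101 107
f 105 107 106
f 106 107 108
f 106 108 104
f 107 101 109
f 107 109 108
f 108 109 110
f 108 110 104
f 109 101 111
f 109 111 110
f 110 111 112
f 110 112 104
f 111 101 113
f 111 113 112
f 112 113 114
f 112 114 104
f 113 101 115
f 113 115 114
f 114 115 116
f 114 116 104
f 115 101 117
f 115 117 116
f 116 117 118
f 116 118 104
f 117 101 119
f 117 119 118
f 118 119 120
f 118 120 104
f 119 101 121
f 119 121 120
f 120 121 122
f 120 122 104
f 121 101 123
f 121 123 122
f 122 123 124
f 122 124 104
f 123 101 125
f 123 125 124
f 124 125 126
f 124 126 104
f 125 101 127
f 125 127 126
f 126 127 128
f 126 128 104
f 127 101 129
f 127 129 128
f 128 129 130
f 128 130 104
f 129 101 131
f 129 131 130
f 130 131 132
f 130 132 104
f 131 101 133
f 131 133 132
f 132 133 134
f 132 134 104
f 133 101 102
f 133 102 134
f 134 102 103
f 134 103 104



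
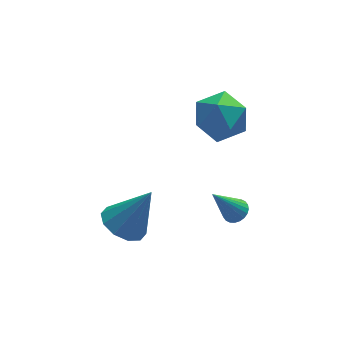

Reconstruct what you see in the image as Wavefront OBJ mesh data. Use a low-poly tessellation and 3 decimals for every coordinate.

v -0.565 -0.62 -3.95
v -0.257 -0.992 -3.788
v -1.455 -0.74 -2.53
v -0.164 -0.831 -3.717
v -0.133 -0.638 -3.681
v -0.167 -0.442 -3.686
v -0.262 -0.273 -3.731
v -0.404 -0.157 -3.81
v -0.57 -0.112 -3.91
v -0.735 -0.143 -4.016
v -0.874 -0.248 -4.112
v -0.967 -0.409 -4.184
v -0.998 -0.602 -4.22
v -0.964 -0.798 -4.214
v -0.869 -0.967 -4.169
v -0.727 -1.083 -4.091
v -0.561 -1.128 -3.991
v -0.396 -1.096 -3.884
v -4.359 0.166 -4.466
v -3.6 0.38 -4.92
v -3.361 0.134 -2.814
v -3.849 0.859 -4.761
v -4.292 1.073 -4.489
v -4.761 0.941 -4.208
v -5.076 0.513 -4.026
v -5.118 -0.048 -4.011
v -4.87 -0.527 -4.17
v -4.427 -0.741 -4.442
v -3.958 -0.609 -4.723
v -3.642 -0.181 -4.906
v -1.028 2.839 -2.319
v -0.251 3.559 -1.972
v -0.169 1.501 -1.468
v 0.608 2.221 -1.121
v -0.428 2.28 -0.713
v -0.959 3.106 -1.24
v 0.539 1.954 -2.2
v 0.008 2.78 -2.727
v 0.717 3.011 -1.898
v 0.12 3.213 -0.979
v -0.54 1.847 -2.461
v -1.137 2.049 -1.542
f 2 1 4
f 2 4 3
f 4 1 5
f 4 5 3
f 5 1 6
f 5 6 3
f 6 1 7
f 6 7 3
f 7 1 8
f 7 8 3
f 8 1 9
f 8 9 3
f 9 1 10
f 9 10 3
f 10 1 11
f 10 11 3
f 11 1 12
f 11 12 3
f 12 1 13
f 12 13 3
f 13 1 14
f 13 14 3
f 14 1 15
f 14 15 3
f 15 1 16
f 15 16 3
f 16 1 17
f 16 17 3
f 17 1 18
f 17 18 3
f 18 1 2
f 18 2 3
f 20 19 22
f 20 22 21
f 22 19 23
f 22 23 21
f 23 19 24
f 23 24 21
f 24 19 25
f 24 25 21
f 25 19 26
f 25 26 21
f 26 19 27
f 26 27 21
f 27 19 28
f 27 28 21
f 28 19 29
f 28 29 21
f 29 19 30
f 29 30 21
f 30 19 20
f 30 20 21
f 31 42 36
f 31 36 32
f 31 32 38
f 31 38 41
f 31 41 42
f 32 36 40
f 36 42 35
f 42 41 33
f 41 38 37
f 38 32 39
f 34 40 35
f 34 35 33
f 34 33 37
f 34 37 39
f 34 39 40
f 35 40 36
f 33 35 42
f 37 33 41
f 39 37 38
f 40 39 32



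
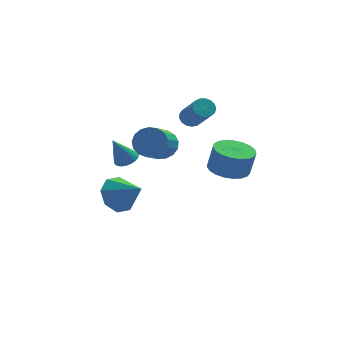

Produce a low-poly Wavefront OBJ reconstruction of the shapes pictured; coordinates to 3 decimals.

v -2.188 4.271 -2.682
v -1.466 5.066 -2.569
v -1.212 3.249 -1.738
v -2.038 5.071 -1.972
v -2.698 4.607 -1.791
v -3.059 3.947 -2.132
v -2.911 3.476 -2.795
v -2.339 3.471 -3.392
v -1.679 3.935 -3.573
v -1.317 4.595 -3.232
v -0.494 1.738 2.057
v 0.278 1.515 2.303
v -0.375 0.26 3.21
v -1.146 0.482 2.963
v 0.159 1.778 2.583
v -0.493 0.523 3.49
v -0.108 2.032 2.742
v -0.761 0.777 3.649
v -0.465 2.219 2.744
v -1.117 0.964 3.651
v -0.827 2.295 2.589
v -1.48 1.04 3.496
v -1.114 2.244 2.312
v -1.766 0.989 3.218
v -1.258 2.076 1.976
v -1.91 0.821 2.882
v -1.228 1.831 1.659
v -1.88 0.576 2.565
v -1.029 1.565 1.433
v -1.681 0.31 2.339
v -0.708 1.338 1.35
v -1.36 0.083 2.256
v -0.337 1.202 1.428
v -0.989 -0.053 2.335
v -0.003 1.19 1.651
v -0.655 -0.065 2.558
v 0.219 1.302 1.967
v -0.433 0.047 2.874
v 1.223 4.158 2.367
v 1.739 4.392 2.428
v 2.173 3.097 3.734
v 1.657 2.862 3.673
v 1.586 4.524 2.61
v 2.019 3.229 3.916
v 1.349 4.573 2.737
v 1.782 3.278 4.043
v 1.083 4.526 2.778
v 1.517 3.231 4.085
v 0.85 4.395 2.726
v 1.283 3.1 4.033
v 0.702 4.21 2.591
v 1.135 2.915 3.898
v 0.673 4.012 2.405
v 1.107 2.717 3.712
v 0.771 3.848 2.21
v 1.204 2.553 3.517
v 0.972 3.755 2.051
v 1.405 2.46 3.358
v 1.231 3.754 1.964
v 1.664 2.459 3.271
v 1.488 3.845 1.97
v 1.921 2.55 3.276
v 1.684 4.008 2.066
v 2.118 2.713 3.373
v 1.775 4.206 2.231
v 2.208 2.911 3.538
v 2.358 0.307 1.044
v 3.315 0.477 0.853
v 3.578 0.423 2.125
v 2.622 0.253 2.316
v 3.168 0.859 0.9
v 3.431 0.804 2.172
v 2.881 1.145 0.972
v 3.144 1.091 2.244
v 2.503 1.287 1.056
v 2.767 1.232 2.328
v 2.101 1.259 1.138
v 2.364 1.204 2.41
v 1.743 1.066 1.204
v 2.006 1.011 2.476
v 1.491 0.742 1.242
v 1.755 0.688 2.514
v 1.39 0.344 1.246
v 1.653 0.289 2.518
v 1.456 -0.062 1.215
v 1.719 -0.116 2.487
v 1.678 -0.403 1.155
v 1.941 -0.458 2.426
v 2.017 -0.622 1.075
v 2.281 -0.676 2.347
v 2.416 -0.679 0.99
v 2.679 -0.734 2.262
v 2.804 -0.567 0.914
v 3.068 -0.621 2.186
v 3.116 -0.303 0.861
v 3.379 -0.358 2.133
v 3.296 0.066 0.839
v 3.56 0.012 2.111
v -1.877 3.399 0.283
v -1.31 3.303 0.541
v -2.523 3.221 1.637
v -1.332 3.547 0.563
v -1.437 3.768 0.542
v -1.609 3.933 0.481
v -1.822 4.017 0.391
v -2.043 4.006 0.284
v -2.239 3.903 0.177
v -2.379 3.724 0.086
v -2.444 3.494 0.025
v -2.422 3.25 0.004
v -2.317 3.029 0.025
v -2.145 2.864 0.085
v -1.932 2.78 0.176
v -1.711 2.791 0.283
v -1.515 2.894 0.39
v -1.375 3.074 0.481
f 2 1 4
f 2 4 3
f 4 1 5
f 4 5 3
f 5 1 6
f 5 6 3
f 6 1 7
f 6 7 3
f 7 1 8
f 7 8 3
f 8 1 9
f 8 9 3
f 9 1 10
f 9 10 3
f 10 1 2
f 10 2 3
f 12 11 15
f 12 15 13
f 13 15 16
f 13 16 14
f 15 11 17
f 15 17 16
f 16 17 18
f 16 18 14
f 17 11 19
f 17 19 18
f 18 19 20
f 18 20 14
f 19 11 21
f 19 21 20
f 20 21 22
f 20 22 14
f 21 11 23
f 21 23 22
f 22 23 24
f 22 24 14
f 23 11 25
f 23 25 24
f 24 25 26
f 24 26 14
f 25 11 27
f 25 27 26
f 26 27 28
f 26 28 14
f 27 11 29
f 27 29 28
f 28 29 30
f 28 30 14
f 29 11 31
f 29 31 30
f 30 31 32
f 30 32 14
f 31 11 33
f 31 33 32
f 32 33 34
f 32 34 14
f 33 11 35
f 33 35 34
f 34 35 36
f 34 36 14
f 35 11 37
f 35 37 36
f 36 37 38
f 36 38 14
f 37 11 12
f 37 12 38
f 38 12 13
f 38 13 14
f 40 39 43
f 40 43 41
f 41 43 44
f 41 44 42
f 43 39 45
f 43 45 44
f 44 45 46
f 44 46 42
f 45 39 47
f 45 47 46
f 46 47 48
f 46 48 42
f 47 39 49
f 47 49 48
f 48 49 50
f 48 50 42
f 49 39 51
f 49 51 50
f 50 51 52
f 50 52 42
f 51 39 53
f 51 53 52
f 52 53 54
f 52 54 42
f 53 39 55
f 53 55 54
f 54 55 56
f 54 56 42
f 55 39 57
f 55 57 56
f 56 57 58
f 56 58 42
f 57 39 59
f 57 59 58
f 58 59 60
f 58 60 42
f 59 39 61
f 59 61 60
f 60 61 62
f 60 62 42
f 61 39 63
f 61 63 62
f 62 63 64
f 62 64 42
f 63 39 65
f 63 65 64
f 64 65 66
f 64 66 42
f 65 39 40
f 65 40 66
f 66 40 41
f 66 41 42
f 68 67 71
f 68 71 69
f 69 71 72
f 69 72 70
f 71 67 73
f 71 73 72
f 72 73 74
f 72 74 70
f 73 67 75
f 73 75 74
f 74 75 76
f 74 76 70
f 75 67 77
f 75 77 76
f 76 77 78
f 76 78 70
f 77 67 79
f 77 79 78
f 78 79 80
f 78 80 70
f 79 67 81
f 79 81 80
f 80 81 82
f 80 82 70
f 81 67 83
f 81 83 82
f 82 83 84
f 82 84 70
f 83 67 85
f 83 85 84
f 84 85 86
f 84 86 70
f 85 67 87
f 85 87 86
f 86 87 88
f 86 88 70
f 87 67 89
f 87 89 88
f 88 89 90
f 88 90 70
f 89 67 91
f 89 91 90
f 90 91 92
f 90 92 70
f 91 67 93
f 91 93 92
f 92 93 94
f 92 94 70
f 93 67 95
f 93 95 94
f 94 95 96
f 94 96 70
f 95 67 97
f 95 97 96
f 96 97 98
f 96 98 70
f 97 67 68
f 97 68 98
f 98 68 69
f 98 69 70
f 100 99 102
f 100 102 101
f 102 99 103
f 102 103 101
f 103 99 104
f 103 104 101
f 104 99 105
f 104 105 101
f 105 99 106
f 105 106 101
f 106 99 107
f 106 107 101
f 107 99 108
f 107 108 101
f 108 99 109
f 108 109 101
f 109 99 110
f 109 110 101
f 110 99 111
f 110 111 101
f 111 99 112
f 111 112 101
f 112 99 113
f 112 113 101
f 113 99 114
f 113 114 101
f 114 99 115
f 114 115 101
f 115 99 116
f 115 116 101
f 116 99 100
f 116 100 101



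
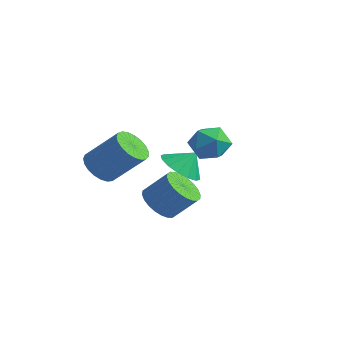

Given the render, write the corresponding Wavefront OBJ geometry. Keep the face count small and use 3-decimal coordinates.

v -2.431 3.475 -2.522
v -1.718 3.898 -3.133
v -2.029 3.985 -1.698
v -2.127 4.239 -3.143
v -2.619 4.375 -2.987
v -3.06 4.27 -2.707
v -3.333 3.952 -2.377
v -3.364 3.506 -2.086
v -3.145 3.052 -1.912
v -2.735 2.711 -1.902
v -2.244 2.575 -2.058
v -1.803 2.68 -2.338
v -1.53 2.998 -2.668
v -1.499 3.444 -2.959
v 1.013 2.301 -0.267
v 1.52 2.352 0.518
v 0.04 1.368 0.422
v 0.547 1.419 1.207
v 0.069 2.167 0.909
v 0.671 2.743 0.484
v 0.889 0.977 0.456
v 1.491 1.553 0.031
v 1.443 1.533 0.965
v 0.937 2.268 1.245
v 0.623 1.452 -0.305
v 0.117 2.187 -0.025
v 1.27 -1.388 -1.491
v 1.798 -1.047 -2.092
v 2.558 -0.492 -1.111
v 2.03 -0.832 -0.509
v 1.569 -0.798 -2.056
v 2.33 -0.243 -1.075
v 1.295 -0.64 -1.934
v 2.056 -0.084 -0.953
v 1.018 -0.595 -1.744
v 1.778 -0.039 -0.763
v 0.778 -0.67 -1.516
v 1.539 -0.115 -0.535
v 0.614 -0.855 -1.283
v 1.374 -0.3 -0.302
v 0.549 -1.121 -1.083
v 1.309 -0.566 -0.102
v 0.594 -1.428 -0.944
v 1.354 -0.872 0.037
v 0.742 -1.728 -0.889
v 1.502 -1.173 0.092
v 0.97 -1.977 -0.925
v 1.731 -1.422 0.056
v 1.244 -2.136 -1.047
v 2.005 -1.58 -0.066
v 1.522 -2.181 -1.237
v 2.282 -1.625 -0.256
v 1.761 -2.105 -1.465
v 2.522 -1.55 -0.484
v 1.926 -1.92 -1.698
v 2.686 -1.365 -0.717
v 1.991 -1.654 -1.898
v 2.751 -1.099 -0.917
v 1.946 -1.348 -2.037
v 2.706 -0.792 -1.056
v -2.361 -1.071 -0.932
v -1.919 -0.651 -1.525
v -0.737 0.031 -0.16
v -1.179 -0.389 0.432
v -2.163 -0.412 -1.432
v -0.981 0.269 -0.067
v -2.442 -0.288 -1.254
v -1.259 0.393 0.111
v -2.706 -0.298 -1.019
v -1.524 0.383 0.346
v -2.911 -0.443 -0.77
v -1.728 0.238 0.595
v -3.02 -0.696 -0.549
v -1.838 -0.015 0.816
v -3.016 -1.013 -0.394
v -1.834 -0.332 0.971
v -2.899 -1.341 -0.332
v -1.716 -0.66 1.033
v -2.688 -1.622 -0.374
v -1.506 -0.941 0.991
v -2.421 -1.807 -0.513
v -1.239 -1.126 0.852
v -2.144 -1.865 -0.724
v -0.962 -1.184 0.641
v -1.904 -1.786 -0.971
v -0.722 -1.105 0.394
v -1.743 -1.583 -1.212
v -0.561 -0.902 0.153
v -1.689 -1.291 -1.404
v -0.507 -0.61 -0.039
v -1.752 -0.962 -1.515
v -0.569 -0.28 -0.15
f 2 1 4
f 2 4 3
f 4 1 5
f 4 5 3
f 5 1 6
f 5 6 3
f 6 1 7
f 6 7 3
f 7 1 8
f 7 8 3
f 8 1 9
f 8 9 3
f 9 1 10
f 9 10 3
f 10 1 11
f 10 11 3
f 11 1 12
f 11 12 3
f 12 1 13
f 12 13 3
f 13 1 14
f 13 14 3
f 14 1 2
f 14 2 3
f 15 26 20
f 15 20 16
f 15 16 22
f 15 22 25
f 15 25 26
f 16 20 24
f 20 26 19
f 26 25 17
f 25 22 21
f 22 16 23
f 18 24 19
f 18 19 17
f 18 17 21
f 18 21 23
f 18 23 24
f 19 24 20
f 17 19 26
f 21 17 25
f 23 21 22
f 24 23 16
f 28 27 31
f 28 31 29
f 29 31 32
f 29 32 30
f 31 27 33
f 31 33 32
f 32 33 34
f 32 34 30
f 33 27 35
f 33 35 34
f 34 35 36
f 34 36 30
f 35 27 37
f 35 37 36
f 36 37 38
f 36 38 30
f 37 27 39
f 37 39 38
f 38 39 40
f 38 40 30
f 39 27 41
f 39 41 40
f 40 41 42
f 40 42 30
f 41 27 43
f 41 43 42
f 42 43 44
f 42 44 30
f 43 27 45
f 43 45 44
f 44 45 46
f 44 46 30
f 45 27 47
f 45 47 46
f 46 47 48
f 46 48 30
f 47 27 49
f 47 49 48
f 48 49 50
f 48 50 30
f 49 27 51
f 49 51 50
f 50 51 52
f 50 52 30
f 51 27 53
f 51 53 52
f 52 53 54
f 52 54 30
f 53 27 55
f 53 55 54
f 54 55 56
f 54 56 30
f 55 27 57
f 55 57 56
f 56 57 58
f 56 58 30
f 57 27 59
f 57 59 58
f 58 59 60
f 58 60 30
f 59 27 28
f 59 28 60
f 60 28 29
f 60 29 30
f 62 61 65
f 62 65 63
f 63 65 66
f 63 66 64
f 65 61 67
f 65 67 66
f 66 67 68
f 66 68 64
f 67 61 69
f 67 69 68
f 68 69 70
f 68 70 64
f 69 61 71
f 69 71 70
f 70 71 72
f 70 72 64
f 71 61 73
f 71 73 72
f 72 73 74
f 72 74 64
f 73 61 75
f 73 75 74
f 74 75 76
f 74 76 64
f 75 61 77
f 75 77 76
f 76 77 78
f 76 78 64
f 77 61 79
f 77 79 78
f 78 79 80
f 78 80 64
f 79 61 81
f 79 81 80
f 80 81 82
f 80 82 64
f 81 61 83
f 81 83 82
f 82 83 84
f 82 84 64
f 83 61 85
f 83 85 84
f 84 85 86
f 84 86 64
f 85 61 87
f 85 87 86
f 86 87 88
f 86 88 64
f 87 61 89
f 87 89 88
f 88 89 90
f 88 90 64
f 89 61 91
f 89 91 90
f 90 91 92
f 90 92 64
f 91 61 62
f 91 62 92
f 92 62 63
f 92 63 64



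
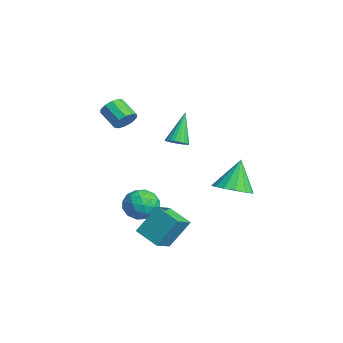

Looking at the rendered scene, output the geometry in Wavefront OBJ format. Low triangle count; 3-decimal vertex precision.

v 3.09 -2.505 -3.874
v 3.121 -1.411 -2.308
v 2.306 -1.606 -4.486
v 2.338 -0.513 -2.92
v 4.322 -1.787 -4.4
v 4.354 -0.694 -2.834
v 3.539 -0.889 -5.012
v 3.57 0.205 -3.446
v -0.433 -0.226 -3.791
v 0.323 -0.745 -4.326
v -1.303 -1.695 -3.594
v -0.547 -2.214 -4.129
v -0.341 -1.823 -3.164
v 0.197 -0.915 -3.285
v -1.177 -1.525 -4.635
v -0.639 -0.617 -4.756
v -0.137 -1.548 -4.847
v 0.38 -1.732 -3.938
v -1.36 -0.708 -3.982
v -0.843 -0.892 -3.073
v 0.021 -0.357 -4.076
v -1.001 -2.083 -3.844
v -0.88 -1.853 -3.277
v -0.436 -2.159 -3.591
v -0.053 -0.457 -3.464
v 0.392 -0.762 -3.778
v 0.002 -1.395 -3.095
v -1.372 -1.678 -4.142
v -0.927 -1.983 -4.456
v -0.544 -0.281 -4.329
v -0.1 -0.587 -4.643
v -0.982 -1.045 -4.825
v 0.196 -1.134 -4.697
v -0.316 -1.997 -4.581
v -0.686 -1.592 -4.878
v -0.37 -1.058 -4.95
v 0.499 -1.242 -4.162
v -0.012 -2.106 -4.047
v 0.109 -1.876 -3.479
v 0.425 -1.342 -3.551
v 0.229 -1.714 -4.469
v -0.968 -0.334 -3.873
v -1.479 -1.198 -3.758
v -1.405 -1.098 -4.369
v -1.089 -0.564 -4.441
v -0.664 -0.443 -3.339
v -1.176 -1.306 -3.223
v -0.61 -1.382 -2.97
v -0.294 -0.848 -3.042
v -1.209 -0.726 -3.451
v -1.129 -1.824 1.956
v -0.689 -2.294 2.277
v -1.711 -2.767 2.985
v -2.151 -2.296 2.664
v -0.693 -1.922 2.52
v -1.715 -2.395 3.228
v -0.863 -1.512 2.548
v -1.885 -1.985 3.256
v -1.135 -1.221 2.35
v -2.157 -1.694 3.058
v -1.405 -1.16 2.001
v -2.427 -1.633 2.709
v -1.569 -1.353 1.635
v -2.591 -1.826 2.343
v -1.565 -1.725 1.392
v -2.587 -2.198 2.1
v -1.395 -2.135 1.364
v -2.417 -2.608 2.072
v -1.123 -2.426 1.562
v -2.145 -2.899 2.27
v -0.853 -2.487 1.911
v -1.875 -2.96 2.619
v 3.453 2.439 -1.477
v 4.473 2.785 -1.255
v 2.847 3.101 0.277
v 4.22 3.227 -1.509
v 3.761 3.458 -1.755
v 3.219 3.416 -1.926
v 2.74 3.112 -1.977
v 2.452 2.628 -1.894
v 2.433 2.093 -1.699
v 2.686 1.651 -1.444
v 3.145 1.42 -1.199
v 3.686 1.463 -1.028
v 4.165 1.766 -0.977
v 4.453 2.251 -1.06
v 2.715 -0.25 1.896
v 3.279 -0.049 2.093
v 1.885 0.45 3.564
v 3.199 0.148 1.97
v 3.044 0.284 1.836
v 2.84 0.34 1.711
v 2.617 0.305 1.614
v 2.408 0.187 1.561
v 2.247 0.001 1.558
v 2.157 -0.222 1.606
v 2.151 -0.45 1.699
v 2.232 -0.647 1.822
v 2.386 -0.783 1.956
v 2.591 -0.839 2.081
v 2.814 -0.804 2.178
v 3.022 -0.686 2.232
v 3.184 -0.5 2.235
v 3.274 -0.277 2.186
f 2 4 1
f 5 2 1
f 1 4 3
f 3 5 1
f 2 8 4
f 6 2 5
f 6 8 2
f 4 8 3
f 7 5 3
f 3 8 7
f 7 6 5
f 8 6 7
f 9 46 25
f 46 20 49
f 25 49 14
f 46 49 25
f 9 25 21
f 25 14 26
f 21 26 10
f 25 26 21
f 9 21 30
f 21 10 31
f 30 31 16
f 21 31 30
f 9 30 42
f 30 16 45
f 42 45 19
f 30 45 42
f 9 42 46
f 42 19 50
f 46 50 20
f 42 50 46
f 10 26 37
f 26 14 40
f 37 40 18
f 26 40 37
f 14 49 27
f 49 20 48
f 27 48 13
f 49 48 27
f 20 50 47
f 50 19 43
f 47 43 11
f 50 43 47
f 19 45 44
f 45 16 32
f 44 32 15
f 45 32 44
f 16 31 36
f 31 10 33
f 36 33 17
f 31 33 36
f 12 38 24
f 38 18 39
f 24 39 13
f 38 39 24
f 12 24 22
f 24 13 23
f 22 23 11
f 24 23 22
f 12 22 29
f 22 11 28
f 29 28 15
f 22 28 29
f 12 29 34
f 29 15 35
f 34 35 17
f 29 35 34
f 12 34 38
f 34 17 41
f 38 41 18
f 34 41 38
f 13 39 27
f 39 18 40
f 27 40 14
f 39 40 27
f 11 23 47
f 23 13 48
f 47 48 20
f 23 48 47
f 15 28 44
f 28 11 43
f 44 43 19
f 28 43 44
f 17 35 36
f 35 15 32
f 36 32 16
f 35 32 36
f 18 41 37
f 41 17 33
f 37 33 10
f 41 33 37
f 52 51 55
f 52 55 53
f 53 55 56
f 53 56 54
f 55 51 57
f 55 57 56
f 56 57 58
f 56 58 54
f 57 51 59
f 57 59 58
f 58 59 60
f 58 60 54
f 59 51 61
f 59 61 60
f 60 61 62
f 60 62 54
f 61 51 63
f 61 63 62
f 62 63 64
f 62 64 54
f 63 51 65
f 63 65 64
f 64 65 66
f 64 66 54
f 65 51 67
f 65 67 66
f 66 67 68
f 66 68 54
f 67 51 69
f 67 69 68
f 68 69 70
f 68 70 54
f 69 51 71
f 69 71 70
f 70 71 72
f 70 72 54
f 71 51 52
f 71 52 72
f 72 52 53
f 72 53 54
f 74 73 76
f 74 76 75
f 76 73 77
f 76 77 75
f 77 73 78
f 77 78 75
f 78 73 79
f 78 79 75
f 79 73 80
f 79 80 75
f 80 73 81
f 80 81 75
f 81 73 82
f 81 82 75
f 82 73 83
f 82 83 75
f 83 73 84
f 83 84 75
f 84 73 85
f 84 85 75
f 85 73 86
f 85 86 75
f 86 73 74
f 86 74 75
f 88 87 90
f 88 90 89
f 90 87 91
f 90 91 89
f 91 87 92
f 91 92 89
f 92 87 93
f 92 93 89
f 93 87 94
f 93 94 89
f 94 87 95
f 94 95 89
f 95 87 96
f 95 96 89
f 96 87 97
f 96 97 89
f 97 87 98
f 97 98 89
f 98 87 99
f 98 99 89
f 99 87 100
f 99 100 89
f 100 87 101
f 100 101 89
f 101 87 102
f 101 102 89
f 102 87 103
f 102 103 89
f 103 87 104
f 103 104 89
f 104 87 88
f 104 88 89



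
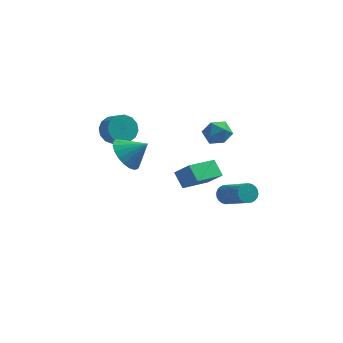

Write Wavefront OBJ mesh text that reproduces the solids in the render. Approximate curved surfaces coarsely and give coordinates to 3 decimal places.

v 1.464 1.106 2.941
v 1.886 1.798 3.163
v 2.634 0.502 2.597
v 3.056 1.194 2.819
v 2.684 0.723 3.407
v 1.961 1.096 3.62
v 2.559 1.204 2.14
v 1.836 1.577 2.353
v 2.563 1.859 2.667
v 2.64 1.562 3.451
v 1.88 0.738 2.309
v 1.957 0.441 3.093
v 2.902 -2.594 0.953
v 3.353 -2.535 0.592
v 4.448 -3.827 1.747
v 3.998 -3.886 2.107
v 3.393 -2.368 0.74
v 4.488 -3.66 1.895
v 3.358 -2.236 0.921
v 4.453 -3.529 2.076
v 3.254 -2.159 1.106
v 4.349 -3.451 2.261
v 3.096 -2.148 1.268
v 4.191 -3.44 2.423
v 2.909 -2.204 1.382
v 4.004 -3.496 2.537
v 2.721 -2.32 1.431
v 3.816 -3.612 2.586
v 2.561 -2.478 1.406
v 3.656 -3.77 2.561
v 2.452 -2.653 1.313
v 3.547 -3.945 2.468
v 2.412 -2.82 1.165
v 3.507 -4.112 2.32
v 2.447 -2.951 0.984
v 3.542 -4.244 2.139
v 2.551 -3.029 0.799
v 3.646 -4.321 1.954
v 2.709 -3.04 0.637
v 3.804 -4.332 1.792
v 2.896 -2.984 0.523
v 3.991 -4.276 1.678
v 3.084 -2.868 0.474
v 4.179 -4.16 1.629
v 3.244 -2.71 0.499
v 4.339 -4.002 1.654
v -2.34 0.572 1.387
v -1.713 0.16 0.597
v -1.24 0.588 2.253
v -1.667 0.606 0.531
v -1.737 1.046 0.612
v -1.912 1.404 0.828
v -2.161 1.619 1.14
v -2.44 1.652 1.496
v -2.703 1.499 1.832
v -2.902 1.186 2.091
v -3.005 0.766 2.229
v -2.992 0.313 2.221
v -2.867 -0.095 2.069
v -2.651 -0.388 1.799
v -2.381 -0.515 1.458
v -2.104 -0.454 1.105
v -1.867 -0.215 0.8
v 0.576 0.002 -0.659
v 1.345 -0.304 0.154
v 0.104 0.664 0.035
v 0.873 0.359 0.849
v 1.787 1.481 -1.249
v 2.556 1.176 -0.435
v 1.315 2.144 -0.554
v 2.084 1.838 0.259
v -3.211 3.04 1.486
v -2.85 2.675 0.746
v -2.308 2.056 1.314
v -2.669 2.42 2.054
v -2.566 3.027 0.858
v -2.024 2.408 1.427
v -2.455 3.382 1.138
v -1.913 2.763 1.707
v -2.546 3.645 1.512
v -2.004 3.026 2.08
v -2.815 3.746 1.878
v -2.274 3.127 2.447
v -3.191 3.658 2.139
v -2.649 3.039 2.708
v -3.572 3.404 2.226
v -3.03 2.785 2.794
v -3.856 3.052 2.113
v -3.314 2.433 2.682
v -3.967 2.697 1.833
v -3.425 2.078 2.402
v -3.876 2.434 1.46
v -3.334 1.815 2.028
v -3.606 2.333 1.093
v -3.065 1.714 1.662
v -3.231 2.421 0.832
v -2.689 1.802 1.401
f 1 12 6
f 1 6 2
f 1 2 8
f 1 8 11
f 1 11 12
f 2 6 10
f 6 12 5
f 12 11 3
f 11 8 7
f 8 2 9
f 4 10 5
f 4 5 3
f 4 3 7
f 4 7 9
f 4 9 10
f 5 10 6
f 3 5 12
f 7 3 11
f 9 7 8
f 10 9 2
f 14 13 17
f 14 17 15
f 15 17 18
f 15 18 16
f 17 13 19
f 17 19 18
f 18 19 20
f 18 20 16
f 19 13 21
f 19 21 20
f 20 21 22
f 20 22 16
f 21 13 23
f 21 23 22
f 22 23 24
f 22 24 16
f 23 13 25
f 23 25 24
f 24 25 26
f 24 26 16
f 25 13 27
f 25 27 26
f 26 27 28
f 26 28 16
f 27 13 29
f 27 29 28
f 28 29 30
f 28 30 16
f 29 13 31
f 29 31 30
f 30 31 32
f 30 32 16
f 31 13 33
f 31 33 32
f 32 33 34
f 32 34 16
f 33 13 35
f 33 35 34
f 34 35 36
f 34 36 16
f 35 13 37
f 35 37 36
f 36 37 38
f 36 38 16
f 37 13 39
f 37 39 38
f 38 39 40
f 38 40 16
f 39 13 41
f 39 41 40
f 40 41 42
f 40 42 16
f 41 13 43
f 41 43 42
f 42 43 44
f 42 44 16
f 43 13 45
f 43 45 44
f 44 45 46
f 44 46 16
f 45 13 14
f 45 14 46
f 46 14 15
f 46 15 16
f 48 47 50
f 48 50 49
f 50 47 51
f 50 51 49
f 51 47 52
f 51 52 49
f 52 47 53
f 52 53 49
f 53 47 54
f 53 54 49
f 54 47 55
f 54 55 49
f 55 47 56
f 55 56 49
f 56 47 57
f 56 57 49
f 57 47 58
f 57 58 49
f 58 47 59
f 58 59 49
f 59 47 60
f 59 60 49
f 60 47 61
f 60 61 49
f 61 47 62
f 61 62 49
f 62 47 63
f 62 63 49
f 63 47 48
f 63 48 49
f 65 67 64
f 68 65 64
f 64 67 66
f 66 68 64
f 65 71 67
f 69 65 68
f 69 71 65
f 67 71 66
f 70 68 66
f 66 71 70
f 70 69 68
f 71 69 70
f 73 72 76
f 73 76 74
f 74 76 77
f 74 77 75
f 76 72 78
f 76 78 77
f 77 78 79
f 77 79 75
f 78 72 80
f 78 80 79
f 79 80 81
f 79 81 75
f 80 72 82
f 80 82 81
f 81 82 83
f 81 83 75
f 82 72 84
f 82 84 83
f 83 84 85
f 83 85 75
f 84 72 86
f 84 86 85
f 85 86 87
f 85 87 75
f 86 72 88
f 86 88 87
f 87 88 89
f 87 89 75
f 88 72 90
f 88 90 89
f 89 90 91
f 89 91 75
f 90 72 92
f 90 92 91
f 91 92 93
f 91 93 75
f 92 72 94
f 92 94 93
f 93 94 95
f 93 95 75
f 94 72 96
f 94 96 95
f 95 96 97
f 95 97 75
f 96 72 73
f 96 73 97
f 97 73 74
f 97 74 75



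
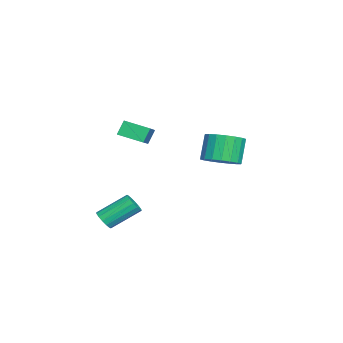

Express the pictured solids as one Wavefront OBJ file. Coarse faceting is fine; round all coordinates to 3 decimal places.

v 3.274 -1.239 -0.986
v 3.673 -0.914 -1.233
v 3.184 0.443 -0.242
v 2.786 0.119 0.006
v 3.432 -0.88 -1.399
v 2.943 0.477 -0.408
v 3.148 -0.941 -1.455
v 2.66 0.416 -0.464
v 2.899 -1.082 -1.385
v 2.41 0.275 -0.394
v 2.75 -1.265 -1.208
v 2.261 0.092 -0.217
v 2.742 -1.441 -0.971
v 2.253 -0.084 0.02
v 2.876 -1.563 -0.738
v 2.387 -0.206 0.253
v 3.117 -1.597 -0.572
v 2.628 -0.24 0.419
v 3.4 -1.536 -0.516
v 2.912 -0.179 0.475
v 3.65 -1.395 -0.586
v 3.161 -0.038 0.405
v 3.799 -1.212 -0.763
v 3.31 0.145 0.228
v 3.807 -1.036 -1
v 3.318 0.321 -0.009
v 0.424 3.851 1.808
v 1.176 4.383 2.171
v 0.448 4.521 3.476
v -0.304 3.989 3.112
v 0.915 4.691 1.994
v 0.187 4.828 3.298
v 0.557 4.832 1.779
v -0.171 4.969 3.083
v 0.173 4.779 1.57
v -0.555 4.916 2.874
v -0.162 4.542 1.408
v -0.89 4.679 2.712
v -0.38 4.169 1.326
v -1.108 4.306 2.63
v -0.439 3.732 1.338
v -1.167 3.869 2.643
v -0.328 3.319 1.444
v -1.056 3.457 2.749
v -0.067 3.012 1.622
v -0.795 3.149 2.926
v 0.291 2.871 1.837
v -0.437 3.008 3.141
v 0.675 2.924 2.046
v -0.053 3.061 3.35
v 1.01 3.161 2.208
v 0.282 3.298 3.512
v 1.228 3.534 2.29
v 0.5 3.671 3.594
v 1.287 3.971 2.277
v 0.559 4.108 3.582
v -4.108 -1.133 2.208
v -2.538 -1.146 2.982
v -3.906 0.176 1.822
v -2.337 0.163 2.596
v -3.723 -1.423 1.424
v -2.154 -1.436 2.198
v -3.522 -0.114 1.038
v -1.952 -0.127 1.812
f 2 1 5
f 2 5 3
f 3 5 6
f 3 6 4
f 5 1 7
f 5 7 6
f 6 7 8
f 6 8 4
f 7 1 9
f 7 9 8
f 8 9 10
f 8 10 4
f 9 1 11
f 9 11 10
f 10 11 12
f 10 12 4
f 11 1 13
f 11 13 12
f 12 13 14
f 12 14 4
f 13 1 15
f 13 15 14
f 14 15 16
f 14 16 4
f 15 1 17
f 15 17 16
f 16 17 18
f 16 18 4
f 17 1 19
f 17 19 18
f 18 19 20
f 18 20 4
f 19 1 21
f 19 21 20
f 20 21 22
f 20 22 4
f 21 1 23
f 21 23 22
f 22 23 24
f 22 24 4
f 23 1 25
f 23 25 24
f 24 25 26
f 24 26 4
f 25 1 2
f 25 2 26
f 26 2 3
f 26 3 4
f 28 27 31
f 28 31 29
f 29 31 32
f 29 32 30
f 31 27 33
f 31 33 32
f 32 33 34
f 32 34 30
f 33 27 35
f 33 35 34
f 34 35 36
f 34 36 30
f 35 27 37
f 35 37 36
f 36 37 38
f 36 38 30
f 37 27 39
f 37 39 38
f 38 39 40
f 38 40 30
f 39 27 41
f 39 41 40
f 40 41 42
f 40 42 30
f 41 27 43
f 41 43 42
f 42 43 44
f 42 44 30
f 43 27 45
f 43 45 44
f 44 45 46
f 44 46 30
f 45 27 47
f 45 47 46
f 46 47 48
f 46 48 30
f 47 27 49
f 47 49 48
f 48 49 50
f 48 50 30
f 49 27 51
f 49 51 50
f 50 51 52
f 50 52 30
f 51 27 53
f 51 53 52
f 52 53 54
f 52 54 30
f 53 27 55
f 53 55 54
f 54 55 56
f 54 56 30
f 55 27 28
f 55 28 56
f 56 28 29
f 56 29 30
f 58 60 57
f 61 58 57
f 57 60 59
f 59 61 57
f 58 64 60
f 62 58 61
f 62 64 58
f 60 64 59
f 63 61 59
f 59 64 63
f 63 62 61
f 64 62 63



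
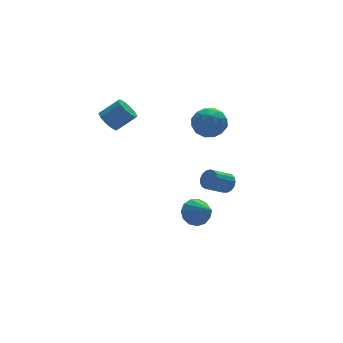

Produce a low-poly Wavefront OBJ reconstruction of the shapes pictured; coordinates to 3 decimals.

v 3.141 -0.287 3.645
v 3.702 -0.788 2.85
v 1.658 -0.432 2.69
v 2.219 -0.933 1.895
v 2.056 -1.438 2.851
v 2.972 -1.348 3.442
v 2.388 0.128 2.098
v 3.304 0.218 2.689
v 3.236 -0.531 1.895
v 3.031 -1.499 2.36
v 2.329 0.279 3.18
v 2.124 -0.689 3.645
v 3.551 -0.525 3.331
v 1.809 -0.695 2.209
v 1.713 -0.992 2.771
v 2.042 -1.286 2.304
v 3.123 -0.854 3.679
v 3.452 -1.149 3.212
v 2.485 -1.531 3.213
v 1.908 -0.071 2.328
v 2.237 -0.366 1.861
v 3.318 0.066 3.236
v 3.647 -0.228 2.769
v 2.875 0.311 2.327
v 3.607 -0.668 2.303
v 2.736 -0.753 1.741
v 2.835 -0.13 1.861
v 3.374 -0.077 2.208
v 3.487 -1.237 2.576
v 2.615 -1.322 2.015
v 2.519 -1.619 2.577
v 3.058 -1.567 2.924
v 3.213 -1.086 2.015
v 2.745 0.102 3.525
v 1.873 0.017 2.964
v 2.302 0.347 2.616
v 2.841 0.399 2.963
v 2.624 -0.467 3.799
v 1.753 -0.552 3.237
v 1.986 -1.143 3.332
v 2.525 -1.09 3.679
v 2.147 -0.134 3.525
v -2.61 1.25 3.324
v -2.181 0.938 2.724
v -1.122 0.639 3.637
v -1.55 0.95 4.236
v -2.072 1.42 2.756
v -1.013 1.12 3.669
v -2.169 1.836 3.004
v -1.11 1.537 3.917
v -2.434 2.028 3.375
v -1.375 1.729 4.288
v -2.766 1.923 3.726
v -1.707 1.624 4.639
v -3.038 1.561 3.923
v -1.979 1.262 4.836
v -3.147 1.08 3.891
v -2.088 0.78 4.804
v -3.05 0.663 3.643
v -1.991 0.364 4.556
v -2.785 0.471 3.272
v -1.726 0.172 4.185
v -2.453 0.576 2.921
v -1.394 0.277 3.834
v 2.059 -3.832 -0.116
v 2.403 -3.782 0.445
v 1.225 -3.878 1.177
v 0.881 -3.928 0.616
v 2.333 -3.482 0.372
v 1.155 -3.579 1.104
v 2.201 -3.263 0.188
v 1.023 -3.359 0.919
v 2.036 -3.174 -0.067
v 0.858 -3.27 0.665
v 1.876 -3.236 -0.332
v 0.698 -3.332 0.399
v 1.758 -3.434 -0.548
v 0.58 -3.53 0.183
v 1.709 -3.724 -0.665
v 0.531 -3.82 0.066
v 1.741 -4.038 -0.656
v 0.562 -4.134 0.075
v 1.845 -4.305 -0.523
v 0.667 -4.401 0.208
v 1.998 -4.464 -0.297
v 0.82 -4.56 0.434
v 2.165 -4.478 -0.029
v 0.987 -4.574 0.702
v 2.308 -4.344 0.219
v 1.13 -4.44 0.95
v 2.394 -4.092 0.39
v 1.216 -4.189 1.121
v 1.343 -1.633 -3.627
v 2.092 -1.908 -4.124
v 1.497 -3.227 -2.513
v 2.278 -1.612 -3.726
v 2.167 -1.323 -3.296
v 1.794 -1.132 -2.972
v 1.278 -1.1 -2.855
v 0.783 -1.238 -2.984
v 0.466 -1.501 -3.316
v 0.427 -1.806 -3.748
v 0.679 -2.056 -4.14
v 1.142 -2.172 -4.37
v 1.669 -2.117 -4.364
f 1 38 17
f 38 12 41
f 17 41 6
f 38 41 17
f 1 17 13
f 17 6 18
f 13 18 2
f 17 18 13
f 1 13 22
f 13 2 23
f 22 23 8
f 13 23 22
f 1 22 34
f 22 8 37
f 34 37 11
f 22 37 34
f 1 34 38
f 34 11 42
f 38 42 12
f 34 42 38
f 2 18 29
f 18 6 32
f 29 32 10
f 18 32 29
f 6 41 19
f 41 12 40
f 19 40 5
f 41 40 19
f 12 42 39
f 42 11 35
f 39 35 3
f 42 35 39
f 11 37 36
f 37 8 24
f 36 24 7
f 37 24 36
f 8 23 28
f 23 2 25
f 28 25 9
f 23 25 28
f 4 30 16
f 30 10 31
f 16 31 5
f 30 31 16
f 4 16 14
f 16 5 15
f 14 15 3
f 16 15 14
f 4 14 21
f 14 3 20
f 21 20 7
f 14 20 21
f 4 21 26
f 21 7 27
f 26 27 9
f 21 27 26
f 4 26 30
f 26 9 33
f 30 33 10
f 26 33 30
f 5 31 19
f 31 10 32
f 19 32 6
f 31 32 19
f 3 15 39
f 15 5 40
f 39 40 12
f 15 40 39
f 7 20 36
f 20 3 35
f 36 35 11
f 20 35 36
f 9 27 28
f 27 7 24
f 28 24 8
f 27 24 28
f 10 33 29
f 33 9 25
f 29 25 2
f 33 25 29
f 44 43 47
f 44 47 45
f 45 47 48
f 45 48 46
f 47 43 49
f 47 49 48
f 48 49 50
f 48 50 46
f 49 43 51
f 49 51 50
f 50 51 52
f 50 52 46
f 51 43 53
f 51 53 52
f 52 53 54
f 52 54 46
f 53 43 55
f 53 55 54
f 54 55 56
f 54 56 46
f 55 43 57
f 55 57 56
f 56 57 58
f 56 58 46
f 57 43 59
f 57 59 58
f 58 59 60
f 58 60 46
f 59 43 61
f 59 61 60
f 60 61 62
f 60 62 46
f 61 43 63
f 61 63 62
f 62 63 64
f 62 64 46
f 63 43 44
f 63 44 64
f 64 44 45
f 64 45 46
f 66 65 69
f 66 69 67
f 67 69 70
f 67 70 68
f 69 65 71
f 69 71 70
f 70 71 72
f 70 72 68
f 71 65 73
f 71 73 72
f 72 73 74
f 72 74 68
f 73 65 75
f 73 75 74
f 74 75 76
f 74 76 68
f 75 65 77
f 75 77 76
f 76 77 78
f 76 78 68
f 77 65 79
f 77 79 78
f 78 79 80
f 78 80 68
f 79 65 81
f 79 81 80
f 80 81 82
f 80 82 68
f 81 65 83
f 81 83 82
f 82 83 84
f 82 84 68
f 83 65 85
f 83 85 84
f 84 85 86
f 84 86 68
f 85 65 87
f 85 87 86
f 86 87 88
f 86 88 68
f 87 65 89
f 87 89 88
f 88 89 90
f 88 90 68
f 89 65 91
f 89 91 90
f 90 91 92
f 90 92 68
f 91 65 66
f 91 66 92
f 92 66 67
f 92 67 68
f 94 93 96
f 94 96 95
f 96 93 97
f 96 97 95
f 97 93 98
f 97 98 95
f 98 93 99
f 98 99 95
f 99 93 100
f 99 100 95
f 100 93 101
f 100 101 95
f 101 93 102
f 101 102 95
f 102 93 103
f 102 103 95
f 103 93 104
f 103 104 95
f 104 93 105
f 104 105 95
f 105 93 94
f 105 94 95

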